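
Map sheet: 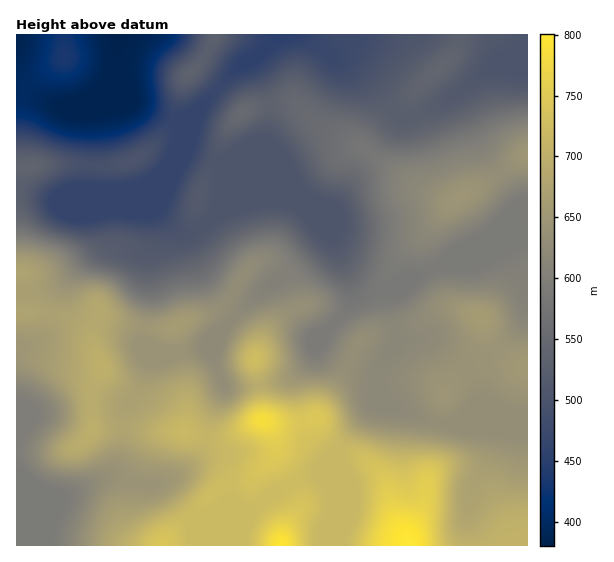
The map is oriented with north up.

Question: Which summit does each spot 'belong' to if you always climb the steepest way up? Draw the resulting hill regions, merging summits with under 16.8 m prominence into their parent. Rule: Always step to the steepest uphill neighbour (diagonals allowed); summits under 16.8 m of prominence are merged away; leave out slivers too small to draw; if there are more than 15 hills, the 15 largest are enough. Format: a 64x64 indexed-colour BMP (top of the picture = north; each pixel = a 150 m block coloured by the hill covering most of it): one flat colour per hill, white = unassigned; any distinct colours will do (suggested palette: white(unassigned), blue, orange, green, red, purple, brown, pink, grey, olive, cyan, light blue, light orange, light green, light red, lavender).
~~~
<image width="64" height="64" href="data:image/bmp;base64,Qk12CAAAAAAAAHYAAAAoAAAAQAAAAEAAAAABAAQAAAAAAAAIAAATCwAAEwsAABAAAAAAAAAA////ALR3HwAOf/8ALKAsACgn1gC9Z5QAS1aMAMJ34wB/f38AIr28AM++FwDox64AeLv/AIrfmACWmP8A1bDFAHd3d3d3d3d3d3d3iIiIiIiIiIiIERERERERERERERERd3d3d3d3d3d3d3eIiIiIiIiIiIgRERERERERERERERF3d3d3d3d3d3d3d4iIiIiIiIiIiBEREREREREREREREXd3d3d3d3d3d3d3iIiIiIiIiIiIERERERERERERERERd3d3d3d3d3d3d3iIhVVYiIiIiIgRERERERERERERERF3d3d3d3d3d3d3eIiIVVVYiIiIiBEREREREREREREREXdzMzd3d3d3d3eIiIiFVVWIiIiIERERERERERERERERMzMzMzd3d3d3eIiIiFVVVVWIiIgREREREREREREREREzMzMzMzcREREYiIiIVVVVVVWIiBERERERERERERERETMzMzMzMxEREREYiIVVVVVVVVWIERERERERERERERERMzMzMzMzMRERERFVVVVVVVVVVVgREREREREREREREREzMzMzMzMxERERERVVVVVVVVVVVRERERERERERERERETMzMzMzMzEREREREVVVVVVVVVVVURERERERERERERERMzMzMzMzMRERERERVVVVVVVVVVVREREREREREREREREzMzMzMzMxERERERFVVVVVVVVVVVURERERERERERERETMzMzMzMzEREREREVVVVVVVVVVVVVERERERREQRERERMzMzMzMzMRERERERFVVVVVVVVVVVVREREUREREREREQzMzMzMzMzEREREREVVVVVVVVVVVVVURFERERERERERDMzMzMzMzMxERERERVVVVVVVVVVVVVRREREREREREREMzMzMzMzMzEREREREVVVVVVVVVVVVVREREREREREREQzMzMzMzMzMxERERERZmZmVVVVVVVVVERERERERERERDMzMzMzMzMzERERERZmZmZmZVVVVVVUREREREREREREMzMzMzMzMzMRERERFmZmZmZmVVVVURREREREREREREQzMzMzMzMzMzEREREWZmZmZmZlVVEREURERERERERERDMzMzMzMzMzMRERERZmZmZmZmVRERERFEREREREREREETMzMzMzMzMRERERFmZmZmZmZhEREREUREREREREREQREzMzMzMzMxERERERZmZmZmZmYRERERFERERERERERBERMzMzMzMzERERERFmZmZmZmZhERERFEREREREREREEREzMzMzMzMRERERERZmZmZmZmYREREUREREREREREQRERMzMzMzMxEREREREWZmZmZmZmERERRERERERERERBEREzMzMzMzERERERERFmZmZmZmZhERFEREREREREREERETMzMzMzMxERERERERZmZmZmZmEREUREREREREREQREREzMzMzMzEREREREREWZmZmZmYRIiRERERERERERBERERMzMzMzMREREREREREWZmZmYSIiIiJERERERERBEREREzMzMzMREREREREREREWZmZhIiIiIiJEREREREERERERMzMzMxERERERERERERFmZmIiIiIiIiIiREREERERERERMzMzMRERERERERERERZmIiIiIiIiIiIiJEQREREREREzMzMxEREREREREREREWYiIiIiIiIiIiIiIRERERERERMzMzERERERERERERERZiIiIiIiIiIiIiIiIhERERERMzMzMREREREREREREREiIiIiIiIiIiIiIiIiEREREREzMzMxEREREREREREREiIiIiIiIiIiIiIiIiIRERERETMzMzERERERERERERESIiIiIiIiIiIiIiIiIhERERERETMzMRERERoiEREREiIiIiIiIiIiIiIiIiIiERERERERETMzERERGqIiIiIiIiIiIiIiIiIiIiIiIiIREREREREREzMRERERqiIiIiIiIiIiIiIiIiIiIiIiIhERERERERERMxERERGqoiIiIiIiIiIiIiIiIiIiIiIiERERERERERERMREREaqiIiIiIiIiIiIiIiIiIiIiIiIREREREREREREREREaqqoiIiIiIiIiIiIiIiIiIiIiIhEREREREREREREREaqqqiIiIiIiIiIiIiIiIiIiIiIiERERERERERERERGqqqqqoiIiIiIiIiIiIiIiIiIiIiIRERERERERERERGqqqqqqiIiIiIiIiIiIiIiIiIiIiIhEREREREREREREaqqqqqqIiIiIiIiIiIiIiIiIiIiIiEREREREREREREaqqqqqqqiIiIiIiIiIiIiIiIiIiIiIREREREREREREZmqqqqqqqIiIiIiIiIiISIiIiIiIiIhERERERERERGZmZmqqqqqoiIiIiIiIiIRERIiIiIiIiERG7u7ERERmZmZmZqqqqqiIiIiIiIiIRERESIiIiIiIbu7u7u7ERmZmZmZmaqqqiIiIiIiIiIhERERESIiIiIru7u7u7u5mZmZmZmZqqqqIiIiIiIiIhEREREREiIiIiu7u7u7u7mZmZmZmZmaqqoiIiIiIiIhEREREREREiIiK7u7u7u7uZmZmZmZmZmqoiIiIiIiIhERERERERERIiIru7u7u7u5mZmZmZmZmZmiIiIiIiIRERERERERERESIiu7u7u7u7uZmZmZmZmZmZIiIiIiERERERERERERERESK7u7u7u7u5mZmZmZmZmZmSIiIiEREREREREREREREREru7u7u7u7mZmZmZmZmZmZkiIiERERERERERERERERER"/>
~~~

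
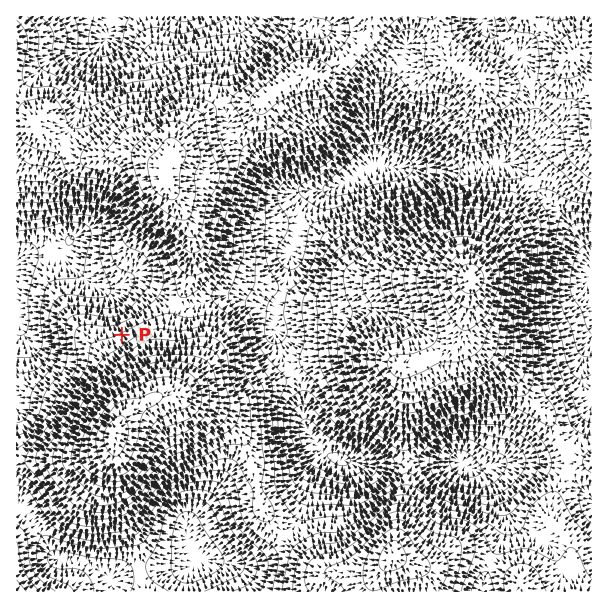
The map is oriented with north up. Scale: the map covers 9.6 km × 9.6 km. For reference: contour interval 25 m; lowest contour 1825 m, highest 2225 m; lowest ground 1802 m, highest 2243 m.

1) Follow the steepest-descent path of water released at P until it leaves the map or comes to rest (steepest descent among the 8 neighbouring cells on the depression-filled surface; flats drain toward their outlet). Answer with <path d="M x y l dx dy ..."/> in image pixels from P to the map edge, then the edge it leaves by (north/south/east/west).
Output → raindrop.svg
<path d="M122 335l-3-3 0-20-5-9-19-19-6-3-21-21-15 0-2-2-28 0-6 6"/>
exit: west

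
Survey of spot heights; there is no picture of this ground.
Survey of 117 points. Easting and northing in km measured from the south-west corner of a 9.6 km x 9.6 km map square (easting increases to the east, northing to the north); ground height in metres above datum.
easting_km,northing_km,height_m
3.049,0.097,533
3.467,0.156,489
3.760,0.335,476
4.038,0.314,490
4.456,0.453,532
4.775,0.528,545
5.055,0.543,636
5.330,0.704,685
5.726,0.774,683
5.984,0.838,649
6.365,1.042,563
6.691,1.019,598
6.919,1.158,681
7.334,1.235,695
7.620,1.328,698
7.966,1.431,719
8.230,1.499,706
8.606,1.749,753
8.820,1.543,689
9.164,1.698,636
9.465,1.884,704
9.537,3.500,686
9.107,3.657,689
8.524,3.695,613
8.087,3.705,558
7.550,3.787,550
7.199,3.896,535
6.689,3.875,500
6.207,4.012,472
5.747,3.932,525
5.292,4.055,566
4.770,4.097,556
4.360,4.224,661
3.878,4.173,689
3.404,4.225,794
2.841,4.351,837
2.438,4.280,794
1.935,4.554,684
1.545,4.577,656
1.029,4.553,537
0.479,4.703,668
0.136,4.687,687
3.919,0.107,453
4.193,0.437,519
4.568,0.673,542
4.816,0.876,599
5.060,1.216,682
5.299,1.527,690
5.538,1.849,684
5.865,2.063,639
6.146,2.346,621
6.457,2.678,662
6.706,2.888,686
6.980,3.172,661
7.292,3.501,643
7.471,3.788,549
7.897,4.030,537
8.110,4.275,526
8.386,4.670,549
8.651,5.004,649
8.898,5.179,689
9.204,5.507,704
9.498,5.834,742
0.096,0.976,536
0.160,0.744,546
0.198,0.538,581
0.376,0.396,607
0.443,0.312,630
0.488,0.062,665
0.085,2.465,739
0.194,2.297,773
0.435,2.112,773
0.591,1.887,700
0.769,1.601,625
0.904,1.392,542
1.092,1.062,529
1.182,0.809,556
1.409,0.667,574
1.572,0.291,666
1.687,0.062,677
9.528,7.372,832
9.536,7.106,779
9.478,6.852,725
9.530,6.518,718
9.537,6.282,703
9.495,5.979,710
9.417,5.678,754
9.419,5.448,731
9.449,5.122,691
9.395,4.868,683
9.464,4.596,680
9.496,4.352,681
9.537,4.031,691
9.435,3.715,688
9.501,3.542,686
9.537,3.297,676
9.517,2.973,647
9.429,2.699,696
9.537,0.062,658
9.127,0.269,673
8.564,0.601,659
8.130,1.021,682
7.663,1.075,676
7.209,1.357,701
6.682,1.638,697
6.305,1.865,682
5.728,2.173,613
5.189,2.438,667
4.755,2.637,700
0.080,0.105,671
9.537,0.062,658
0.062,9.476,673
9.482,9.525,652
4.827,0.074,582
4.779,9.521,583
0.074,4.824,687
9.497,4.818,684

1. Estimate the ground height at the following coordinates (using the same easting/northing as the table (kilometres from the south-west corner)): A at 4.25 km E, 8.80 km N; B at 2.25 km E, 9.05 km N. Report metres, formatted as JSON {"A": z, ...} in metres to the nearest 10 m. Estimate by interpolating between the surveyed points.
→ {"A": 690, "B": 680}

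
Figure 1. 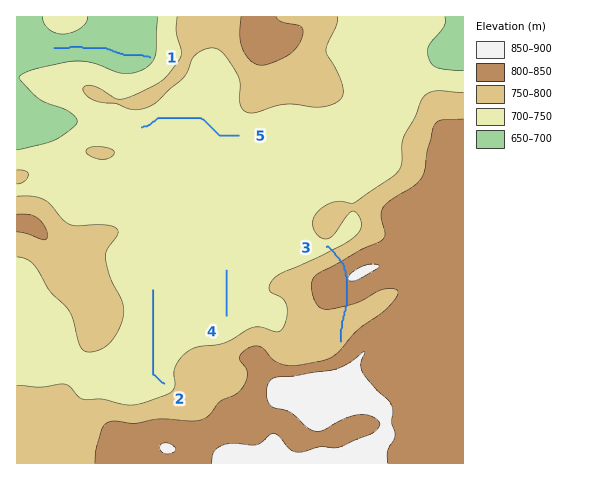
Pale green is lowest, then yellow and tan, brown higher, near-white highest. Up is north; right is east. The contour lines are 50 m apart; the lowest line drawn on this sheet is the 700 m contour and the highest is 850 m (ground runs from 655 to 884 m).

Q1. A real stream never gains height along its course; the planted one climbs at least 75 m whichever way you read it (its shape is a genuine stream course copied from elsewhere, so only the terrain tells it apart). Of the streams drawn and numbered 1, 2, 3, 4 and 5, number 3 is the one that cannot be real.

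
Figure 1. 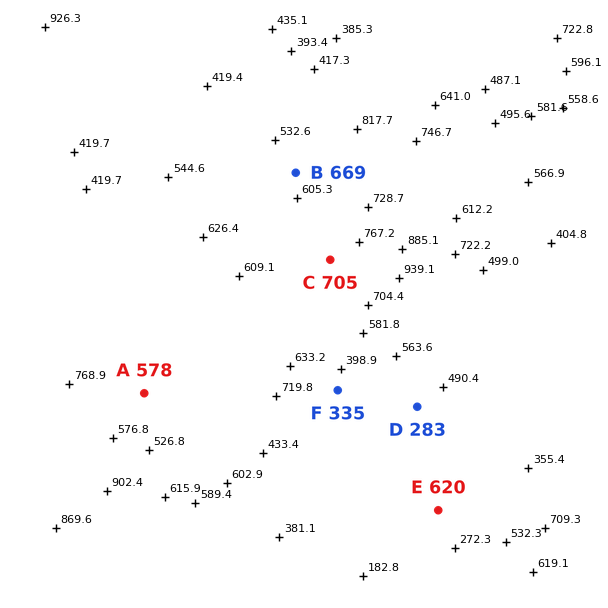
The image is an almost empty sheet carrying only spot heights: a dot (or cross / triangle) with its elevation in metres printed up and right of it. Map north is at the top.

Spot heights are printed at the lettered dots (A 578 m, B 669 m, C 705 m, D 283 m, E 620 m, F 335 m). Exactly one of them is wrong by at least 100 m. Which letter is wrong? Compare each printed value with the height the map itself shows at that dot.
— E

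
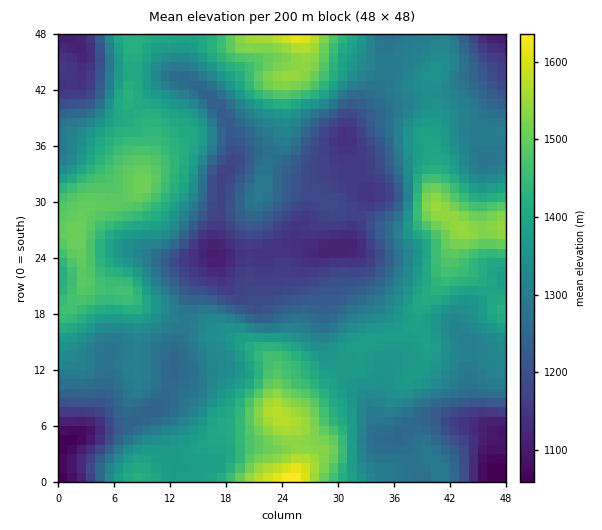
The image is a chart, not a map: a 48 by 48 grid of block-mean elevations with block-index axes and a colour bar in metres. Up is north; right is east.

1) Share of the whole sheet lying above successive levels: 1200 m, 83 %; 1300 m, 57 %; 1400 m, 26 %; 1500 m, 7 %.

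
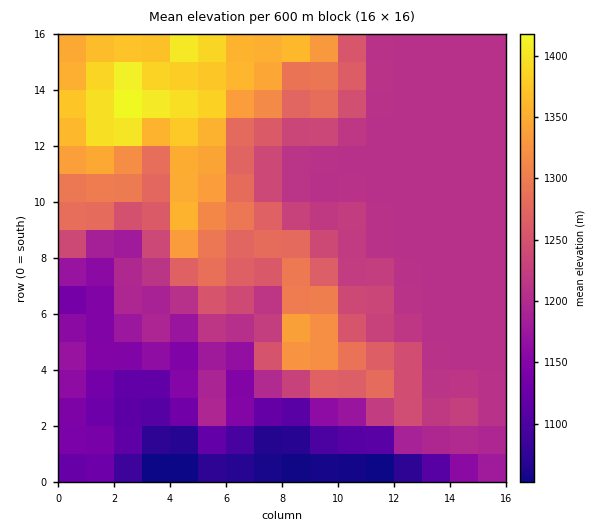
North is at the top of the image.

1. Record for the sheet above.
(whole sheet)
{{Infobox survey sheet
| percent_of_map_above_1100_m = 93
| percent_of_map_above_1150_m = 83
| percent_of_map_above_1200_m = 72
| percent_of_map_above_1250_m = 34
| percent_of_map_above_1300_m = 20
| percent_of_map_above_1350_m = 12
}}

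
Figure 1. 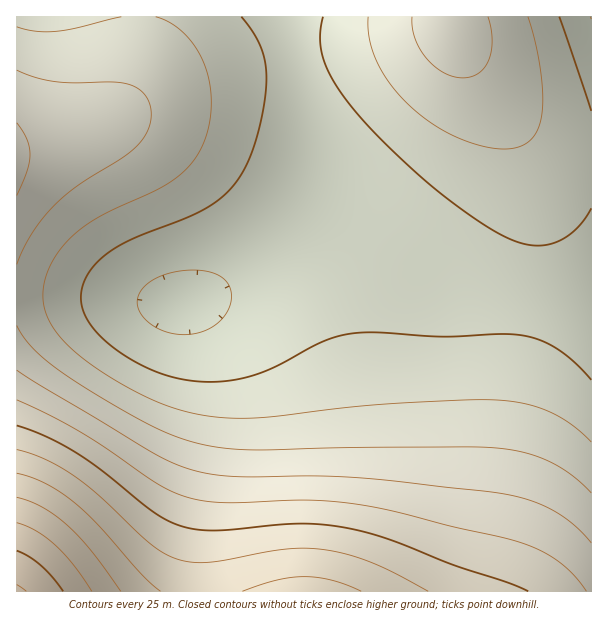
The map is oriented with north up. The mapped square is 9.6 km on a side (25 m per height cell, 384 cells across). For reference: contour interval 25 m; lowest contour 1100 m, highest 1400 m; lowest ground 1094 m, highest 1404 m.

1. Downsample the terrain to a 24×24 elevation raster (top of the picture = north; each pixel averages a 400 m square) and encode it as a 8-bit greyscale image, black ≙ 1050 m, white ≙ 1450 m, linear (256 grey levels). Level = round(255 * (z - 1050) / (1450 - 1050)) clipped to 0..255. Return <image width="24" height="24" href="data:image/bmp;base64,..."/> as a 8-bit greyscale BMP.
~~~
<image width="24" height="24" href="data:image/bmp;base64,Qk12BgAAAAAAADYEAAAoAAAAGAAAABgAAAABAAgAAAAAAEACAAATCwAAEwsAAAABAAAAAAAAAAAAAAEBAQACAgIAAwMDAAQEBAAFBQUABgYGAAcHBwAICAgACQkJAAoKCgALCwsADAwMAA0NDQAODg4ADw8PABAQEAAREREAEhISABMTEwAUFBQAFRUVABYWFgAXFxcAGBgYABkZGQAaGhoAGxsbABwcHAAdHR0AHh4eAB8fHwAgICAAISEhACIiIgAjIyMAJCQkACUlJQAmJiYAJycnACgoKAApKSkAKioqACsrKwAsLCwALS0tAC4uLgAvLy8AMDAwADExMQAyMjIAMzMzADQ0NAA1NTUANjY2ADc3NwA4ODgAOTk5ADo6OgA7OzsAPDw8AD09PQA+Pj4APz8/AEBAQABBQUEAQkJCAENDQwBEREQARUVFAEZGRgBHR0cASEhIAElJSQBKSkoAS0tLAExMTABNTU0ATk5OAE9PTwBQUFAAUVFRAFJSUgBTU1MAVFRUAFVVVQBWVlYAV1dXAFhYWABZWVkAWlpaAFtbWwBcXFwAXV1dAF5eXgBfX18AYGBgAGFhYQBiYmIAY2NjAGRkZABlZWUAZmZmAGdnZwBoaGgAaWlpAGpqagBra2sAbGxsAG1tbQBubm4Ab29vAHBwcABxcXEAcnJyAHNzcwB0dHQAdXV1AHZ2dgB3d3cAeHh4AHl5eQB6enoAe3t7AHx8fAB9fX0Afn5+AH9/fwCAgIAAgYGBAIKCggCDg4MAhISEAIWFhQCGhoYAh4eHAIiIiACJiYkAioqKAIuLiwCMjIwAjY2NAI6OjgCPj48AkJCQAJGRkQCSkpIAk5OTAJSUlACVlZUAlpaWAJeXlwCYmJgAmZmZAJqamgCbm5sAnJycAJ2dnQCenp4An5+fAKCgoAChoaEAoqKiAKOjowCkpKQApaWlAKampgCnp6cAqKioAKmpqQCqqqoAq6urAKysrACtra0Arq6uAK+vrwCwsLAAsbGxALKysgCzs7MAtLS0ALW1tQC2trYAt7e3ALi4uAC5ubkAurq6ALu7uwC8vLwAvb29AL6+vgC/v78AwMDAAMHBwQDCwsIAw8PDAMTExADFxcUAxsbGAMfHxwDIyMgAycnJAMrKygDLy8sAzMzMAM3NzQDOzs4Az8/PANDQ0ADR0dEA0tLSANPT0wDU1NQA1dXVANbW1gDX19cA2NjYANnZ2QDa2toA29vbANzc3ADd3d0A3t7eAN/f3wDg4OAA4eHhAOLi4gDj4+MA5OTkAOXl5QDm5uYA5+fnAOjo6ADp6ekA6urqAOvr6wDs7OwA7e3tAO7u7gDv7+8A8PDwAPHx8QDy8vIA8/PzAPT09AD19fUA9vb2APf39wD4+PgA+fn5APr6+gD7+/sA/Pz8AP39/QD+/v4A////ANrQxLaqn5mXmJueoKCempSOiYWBf3t2b8/Guq2glo+NjY+SlJSRjYiDf3t4dnNuaMK6rqKVi4SBgIKDhYWDgHx4dHFvbWpmYLSsopaKgHh0c3N0dXVzcW5saWdmZGJeWKSdlIh9c2xnZWRkZWVkY2JgX15dXFpWUJSOhHpvZl5ZV1ZWVlZWVlZVVVVUU1FOSYR9dGpgV1BMSUhJSUpKS0tLTExMS0lGQXRtY1pQSEI/PT0+P0BBQkJDQ0REQ0I/OmVdVEpBOjUzMzM1Nzk6Ozs8PDw8PDs4NFlPRjw0LiopKiwuMTM1NTY2NjY2NjUzL09EOzIqJSIiIyYqLS8wMTExMTExMTAvK0k+NCskHx0dICMmKiwtLi0tLS0tLi0sKUc8MiojHx0dHyIlJykqKysqKissLCwsKUo/NS4oIyEgISIkJicoKCgpKSosLS0tK09FPDUwKygmJSUlJSYmJycoKistLzAwLVVMRD45NTEuKygmJSQlJicpLC4xMjMzMFtTTUhDPzo1MCwoJSQkJigsLzI1Nzc2M19YU09MSEI8NjAqJiUlKCsvMzc6Ozs5NWBbV1RRTUhBOjIsKCYoKzA1OT0/QD87Nl1ZV1VTUEtEPDQuKikrLzU7QERFREE8NVhVU1NSUEtEPTUvKysvNDtCR0pKSEM8M1BOTk5OTUlDPDUwLS0yOUFITlBOSkM6MEhHR0hJSUZAOjQvLS81PEVNUlRRS0I3LD8/QEJDQ0E8NjEtLC81PkdPVFVRSj80Jw=="/>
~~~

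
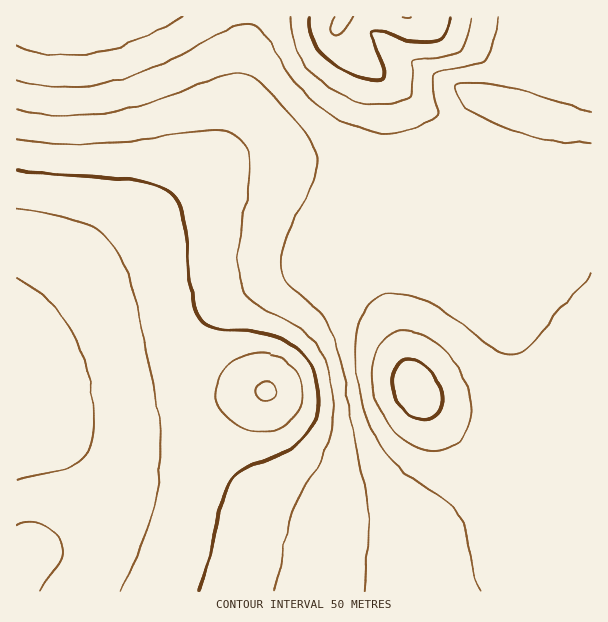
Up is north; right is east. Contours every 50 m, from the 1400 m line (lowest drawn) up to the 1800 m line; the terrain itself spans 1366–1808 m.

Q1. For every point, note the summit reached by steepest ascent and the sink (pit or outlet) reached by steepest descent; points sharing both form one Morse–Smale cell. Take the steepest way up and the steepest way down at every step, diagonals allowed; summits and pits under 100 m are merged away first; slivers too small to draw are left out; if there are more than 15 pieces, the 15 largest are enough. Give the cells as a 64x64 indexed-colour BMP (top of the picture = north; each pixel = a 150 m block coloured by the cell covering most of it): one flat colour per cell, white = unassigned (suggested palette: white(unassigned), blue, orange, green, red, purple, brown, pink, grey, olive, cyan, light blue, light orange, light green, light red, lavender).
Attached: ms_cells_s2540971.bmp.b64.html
<image width="64" height="64" href="data:image/bmp;base64,Qk12CAAAAAAAAHYAAAAoAAAAQAAAAEAAAAABAAQAAAAAAAAIAAATCwAAEwsAABAAAAAAAAAA////ALR3HwAOf/8ALKAsACgn1gC9Z5QAS1aMAMJ34wB/f38AIr28AM++FwDox64AeLv/AIrfmACWmP8A1bDFADMzMzMRERERERERERERERERERERERERERERERERERERMzMzMxEREREREREREREREREREREREREREREREREREREzMzMzMRERERERERERERERERERERERERERERERERERETMzMzMxERERERERERERERERERERERERERERERERERERMzMzMzEREREREREREREREREREREREREREREREREREREzMzMzMRERERERERERERERERERERERERERERERERERETMzMzMxERERERERERERERERERERERERERERERERERERMzMzMzEREREREREREREREREREREREREREREREREREREzMzMzMRERERERERERERERERERERERERERERERERERETMzMzMxERERERERERERERERERERERERERERERERERERMzMzMzEREREREREREREREREREREREREREREREREREREzMzMzMRERERERERERERERERERERERERERERERERERETMzMzMRERERERERERERERERERERERERERERERERERERMzMzMREREREREREREREREREREREREREREREREREREREzMzMxERERERERERERERERERERERERERERERERERERETMzMxERERERERERERERERERERERERERERERERERERERMzMxEREREREREREREREREREREREREREREREREREREREzMxERERERERERERERERERERERERERERERERERERERETMRERERERERERERERERERERERERERERERERERERERERMRERERERERERERERERERERERERERERERERERERERERExEREREREREREREREREREREREREREREREREREREREREREREREREREREREREREREREREREREREREREREREREREREREREREREREREREREREREREREREREREREREREREREREREREREREREREREREREREREREREREREREREREREREREREREREREREREREREREREREREREREREREREREREREREREREREREREREREREREREREREREREREREREREREREREREREREREREREREREREREREREREREREREREREREREREREREREREREREREREREREREREREREREREREREREREREREREREREREREREREREREREREREREREREREREREREREREREhERERERERERERERERERERERERERERERERERERERERESIRERERERERERERERERERERERERERERERERERERERERIiEREREREREREREREREREREREREREREREREREREREREiIhERERERERERERERERERERERERERERERERERERERESIiIRERERERERERERERERERERERERERERERERERERERIiIiEREREREREREREREREREREREREREREREREREREREiIiIhERERERERERERERERERERERERERERERERERERESIiIiIRERERERERERERERERERERERERERERERERERERIiIiIiEREREREREREREREREREREREREREREREREREREiIiIiIhERERERERERERERERERERERERERERERERERESIiIiIiIhERERERERERERERERERERERERERERERERERIiIiIiIiIREREREREREREREREREREREREREREREREREiIiIiIiIiIRERERERERERERERERERERERERERERERESIiIiIiIiIiERERERERERERERERERERERERERERERERIiIiIiIiIiIhEREREREREREREREREREREREREREREREiIiIiIiIiIiIhERERERERERERERERERERERERERERESIiIiIiIiIiIiIRERERERERERERERERERERERERERERIiIiIiIiIiIiIiIREREREREREREREREREREREREREREiIiIiIiIiIiIiIiIhERERERERERERERERERERERERESIiIiIiIiIiIiIiIiIiIiIiIiIiIiIiIhERERERERERIiIiIiIiIiIiIiIiIiIiIiIiIiIiIiIiIiEREREREREiIiIiIiIiIiIiIiIiIiIiIiIiIiIiIiIiIhERERERESIiIiIiIiIiIiIiIiIiIiIiIiIiIiIiIiIiIRERERERIiIiIiIiIiIiIiIiIiIiIiIiIiIiIiIiIiIhERESIiIiIiIiIiIiIiIiIiIiIiIiIiIiIiIiIiIiIiIRIiIiIiIiIiIiIiIiIiIiIiIiIiIiIiIiIiIiIiIiIiIiIiIiIiIiIiIiIiIiIiIiIiIiIiIiIiIiIiIiIiIiIiIiIiIiIiIiIiIiIiIiIiIiIiIiIiIiIiIiIiIiIiIiIiIiIiIiIiIiIiIiIiIiIiIiIiIiIiIiIiIiIiIiIiIiIiIiIiIiIiIiIiIiIiIiIiIiIiIiIiIiIiIiIiIiIiIiIiIiIiIiIiIiIiIiIiIiIiIiIiIiIiIiIiIiIiIiIiIiIiIiIiIiIiIiIiIiIiIiIiIiIiIiIiIiIiIiIiIiIiIiIiIiIiIiIiIiIiIiIiIiIiIiIiIiIiIiIiIiIiIiIiIiIiIiIiIiIiIiIiIiIiIiIiIiIiIiIiIiIiIiIiIiIiIiIiIiIiIiIiIiIiIiIiIiIiIiIiIiIiIiIiIiIiIi"/>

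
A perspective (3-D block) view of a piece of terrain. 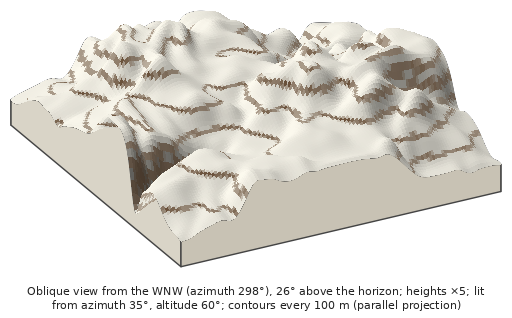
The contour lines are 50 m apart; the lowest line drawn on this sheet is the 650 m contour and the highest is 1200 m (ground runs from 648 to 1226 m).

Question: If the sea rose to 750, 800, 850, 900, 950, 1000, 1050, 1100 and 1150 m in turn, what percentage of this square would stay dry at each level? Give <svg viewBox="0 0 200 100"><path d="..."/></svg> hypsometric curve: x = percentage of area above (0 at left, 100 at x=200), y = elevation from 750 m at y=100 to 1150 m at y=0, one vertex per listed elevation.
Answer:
<svg viewBox="0 0 200 100"><path d="M192 100l-14-12-17-13-23-13-28-12-37-12-31-13-17-13-16-12"/></svg>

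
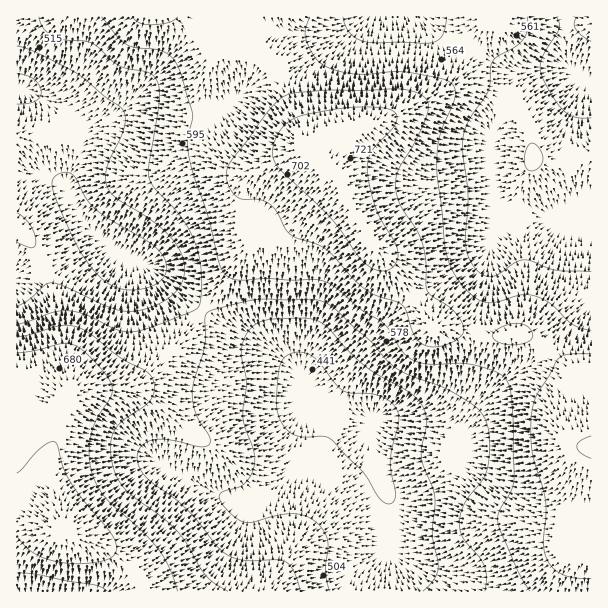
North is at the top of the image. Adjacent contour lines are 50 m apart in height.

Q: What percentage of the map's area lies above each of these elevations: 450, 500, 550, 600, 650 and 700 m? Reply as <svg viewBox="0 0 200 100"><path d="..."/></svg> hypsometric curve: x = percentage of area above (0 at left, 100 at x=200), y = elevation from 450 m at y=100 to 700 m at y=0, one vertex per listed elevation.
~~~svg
<svg viewBox="0 0 200 100"><path d="M190 100l-33-20-44-20-36-20-37-20-28-20"/></svg>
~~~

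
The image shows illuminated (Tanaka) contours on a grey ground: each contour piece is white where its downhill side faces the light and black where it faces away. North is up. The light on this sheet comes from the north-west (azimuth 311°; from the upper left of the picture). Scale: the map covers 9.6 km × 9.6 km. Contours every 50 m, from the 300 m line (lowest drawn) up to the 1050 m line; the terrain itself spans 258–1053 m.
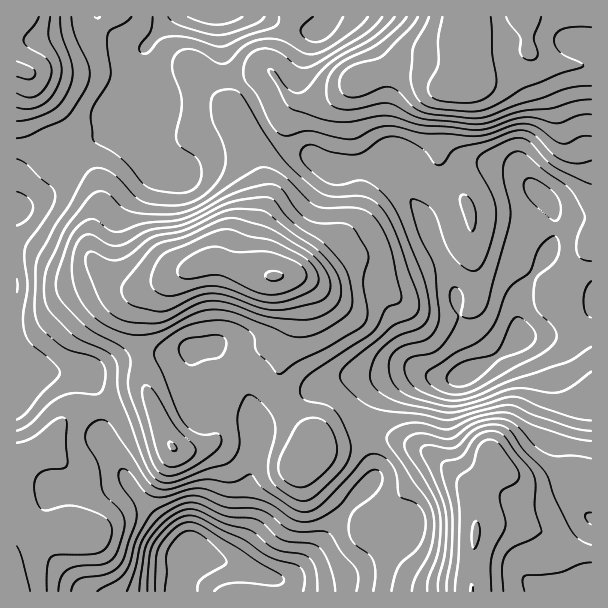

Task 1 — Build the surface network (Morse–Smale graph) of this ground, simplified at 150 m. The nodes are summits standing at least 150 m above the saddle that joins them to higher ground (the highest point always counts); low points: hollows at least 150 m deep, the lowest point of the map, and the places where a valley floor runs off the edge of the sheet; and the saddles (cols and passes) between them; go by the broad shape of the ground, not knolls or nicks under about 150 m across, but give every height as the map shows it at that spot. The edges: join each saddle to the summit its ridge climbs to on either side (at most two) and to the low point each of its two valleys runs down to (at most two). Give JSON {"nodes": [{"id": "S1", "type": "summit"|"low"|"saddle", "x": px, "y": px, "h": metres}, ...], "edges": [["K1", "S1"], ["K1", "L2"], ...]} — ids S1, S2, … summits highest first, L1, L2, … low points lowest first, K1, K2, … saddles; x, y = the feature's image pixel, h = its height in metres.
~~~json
{"nodes": [
{"id": "S1", "type": "summit", "x": 275, "y": 276, "h": 1053},
{"id": "S2", "type": "summit", "x": 476, "y": 534, "h": 953},
{"id": "S3", "type": "summit", "x": 465, "y": 35, "h": 947},
{"id": "S4", "type": "summit", "x": 17, "y": 69, "h": 859},
{"id": "L1", "type": "low", "x": 191, "y": 554, "h": 258},
{"id": "L2", "type": "low", "x": 465, "y": 374, "h": 370},
{"id": "L3", "type": "low", "x": 215, "y": 17, "h": 421},
{"id": "K1", "type": "saddle", "x": 569, "y": 477, "h": 771},
{"id": "K2", "type": "saddle", "x": 366, "y": 437, "h": 677},
{"id": "K3", "type": "saddle", "x": 102, "y": 405, "h": 659},
{"id": "K4", "type": "saddle", "x": 267, "y": 126, "h": 647},
{"id": "K5", "type": "saddle", "x": 66, "y": 165, "h": 622}],
"edges": [["K1", "S2"], ["K1", "L1"], ["K1", "L2"], ["K2", "S1"], ["K2", "S2"], ["K2", "L1"], ["K2", "L2"], ["K3", "S1"], ["K3", "L1"], ["K3", "L3"], ["K4", "S1"], ["K4", "S3"], ["K4", "L2"], ["K4", "L3"], ["K5", "S1"], ["K5", "S4"], ["K5", "L3"]]}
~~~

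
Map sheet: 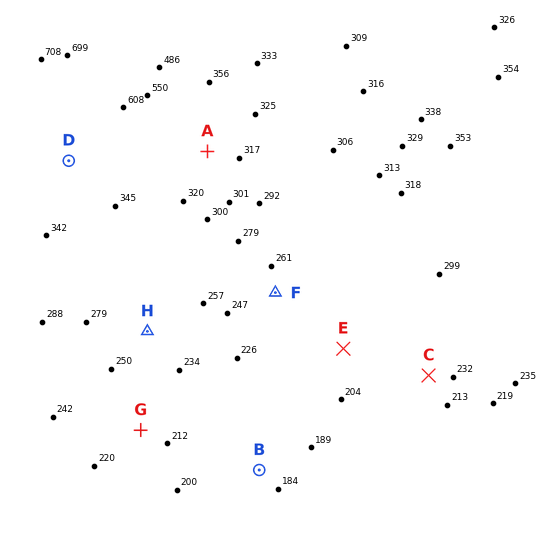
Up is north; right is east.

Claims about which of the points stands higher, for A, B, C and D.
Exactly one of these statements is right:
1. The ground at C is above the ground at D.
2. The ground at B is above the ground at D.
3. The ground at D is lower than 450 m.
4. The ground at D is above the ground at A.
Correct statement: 4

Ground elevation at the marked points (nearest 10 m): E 230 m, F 250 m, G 220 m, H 260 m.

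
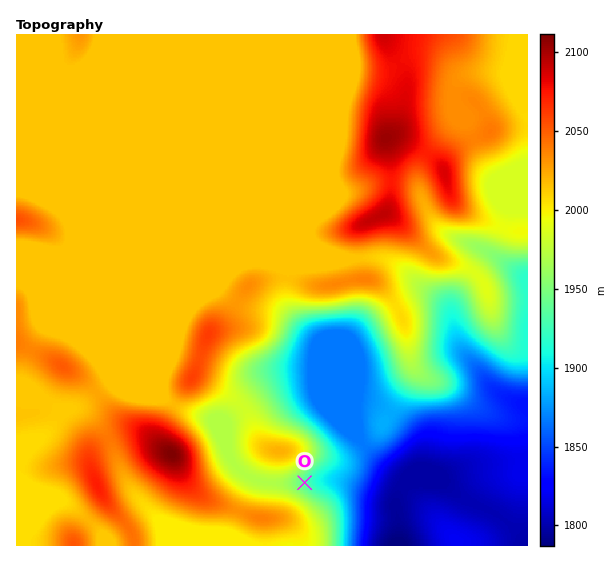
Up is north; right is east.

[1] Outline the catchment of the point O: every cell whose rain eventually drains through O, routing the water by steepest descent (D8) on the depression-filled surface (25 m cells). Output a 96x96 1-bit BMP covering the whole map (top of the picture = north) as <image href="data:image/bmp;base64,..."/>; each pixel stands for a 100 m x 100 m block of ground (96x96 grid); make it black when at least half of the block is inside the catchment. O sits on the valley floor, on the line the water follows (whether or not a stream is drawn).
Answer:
<image width="96" height="96" href="data:image/bmp;base64,Qk2+BAAAAAAAAD4AAAAoAAAAYAAAAGAAAAABAAEAAAAAAIAEAAATCwAAEwsAAAIAAAAAAAAA////AAAAAAAAAAAAAAAAAAAAAAAAAAAAAAAAAAAAAAAAAAAAAAAAAAAAAAAAAAAAAAAAAAAAAAAAAAAAAAAAAAAAAAAAAAAAAAcAAAAAAAAAAAAAAD8AAAAAAAAAAAAAAf8AAAAAAAAAAAAAD/8AAAAAAAAAAAAAH/8AAAAAAAAAAAAAP/8AAAAAAAAAAAAAf/8AAAAAAAAAAAAA///AAAAAAAAAAAAB///AAAAAAAAAAAAD///AAAAAAAAAAAAD///AAAAAAAAAAAAD///AAAAAAAAAAAAH//+AAAAAAAAAAAAP//4AAAAAAAAAAAAf//wAAAAAAAAAAAAf//gAAAAAAAAAAAAf//gAAAAAAAAAAAAf//AAAAAAAAAAAAAf//AAAAAAAAAAAAAP//AAAAAAAAAAAAAH/+AAAAAAAAAAAAAD/8AAAAAAAAAAAAAD/4AAAAAAAAAAAAAB/wAAAAAAAAAAAAAA/gAAAAAAAAAAAAAA/AAAAAAAAAAAAAAAcAAAAAAAAAAAAAAAAAAAAAAAAAAAAAAAAAAAAAAAAAAAAAAAAAAAAAAAAAAAAAAAAAAAAAAAAAAAAAAAAAAAAAAAAAAAAAAAAAAAAAAAAAAAAAAAAAAAAAAAAAAAAAAAAAAAAAAAAAAAAAAAAAAAAAAAAAAAAAAAAAAAAAAAAAAAAAAAAAAAAAAAAAAAAAAAAAAAAAAAAAAAAAAAAAAAAAAAAAAAAAAAAAAAAAAAAAAAAAAAAAAAAAAAAAAAAAAAAAAAAAAAAAAAAAAAAAAAAAAAAAAAAAAAAAAAAAAAAAAAAAAAAAAAAAAAAAAAAAAAAAAAAAAAAAAAAAAAAAAAAAAAAAAAAAAAAAAAAAAAAAAAAAAAAAAAAAAAAAAAAAAAAAAAAAAAAAAAAAAAAAAAAAAAAAAAAAAAAAAAAAAAAAAAAAAAAAAAAAAAAAAAAAAAAAAAAAAAAAAAAAAAAAAAAAAAAAAAAAAAAAAAAAAAAAAAAAAAAAAAAAAAAAAAAAAAAAAAAAAAAAAAAAAAAAAAAAAAAAAAAAAAAAAAAAAAAAAAAAAAAAAAAAAAAAAAAAAAAAAAAAAAAAAAAAAAAAAAAAAAAAAAAAAAAAAAAAAAAAAAAAAAAAAAAAAAAAAAAAAAAAAAAAAAAAAAAAAAAAAAAAAAAAAAAAAAAAAAAAAAAAAAAAAAAAAAAAAAAAAAAAAAAAAAAAAAAAAAAAAAAAAAAAAAAAAAAAAAAAAAAAAAAAAAAAAAAAAAAAAAAAAAAAAAAAAAAAAAAAAAAAAAAAAAAAAAAAAAAAAAAAAAAAAAAAAAAAAAAAAAAAAAAAAAAAAAAAAAAAAAAAAAAAAAAAAAAAAAAAAAAAAAAAAAAAAAAAAAAAAAAAAAAAAAAAAAAAAAAAAAAAAAAAAAAAAAAAAAAAAAAAAAAAAAAAAAAAAAAAAAAAAAAAAAAAAAAAAAAAAAAAAAAAAAAAAAAAAAAAAAAAAAAAAAAAAAAAAAAAAAAAAAAAAAAAAAAAAAAAAAAAAAAAAAAAAAAAA="/>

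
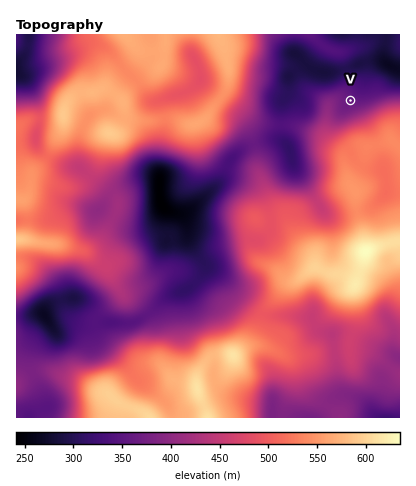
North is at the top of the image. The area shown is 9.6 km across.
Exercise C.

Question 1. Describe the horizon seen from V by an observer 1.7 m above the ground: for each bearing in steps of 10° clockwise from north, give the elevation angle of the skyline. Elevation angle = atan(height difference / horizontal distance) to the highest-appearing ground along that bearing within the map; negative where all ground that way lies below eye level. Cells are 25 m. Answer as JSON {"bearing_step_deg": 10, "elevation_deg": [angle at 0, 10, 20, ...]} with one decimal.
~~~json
{"bearing_step_deg": 10, "elevation_deg": [-1.6, -2.0, -2.2, -2.2, -1.6, -2.8, -2.1, -1.5, -0.4, 2.3, 5.2, 7.2, 8.4, 8.9, 9.0, 9.2, 9.7, 9.9, 9.4, 8.2, 6.7, 5.4, 4.6, 4.1, 3.8, 3.8, 3.7, 3.2, 3.7, 3.7, 3.4, 0.6, -0.1, -0.4, -0.9, -1.1]}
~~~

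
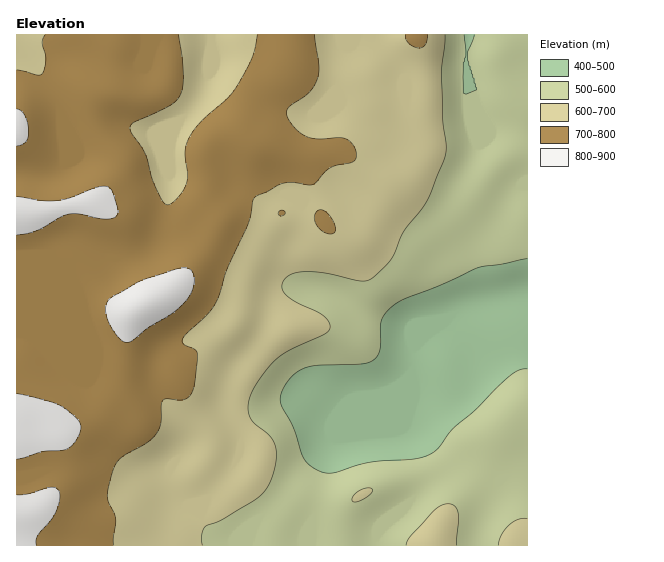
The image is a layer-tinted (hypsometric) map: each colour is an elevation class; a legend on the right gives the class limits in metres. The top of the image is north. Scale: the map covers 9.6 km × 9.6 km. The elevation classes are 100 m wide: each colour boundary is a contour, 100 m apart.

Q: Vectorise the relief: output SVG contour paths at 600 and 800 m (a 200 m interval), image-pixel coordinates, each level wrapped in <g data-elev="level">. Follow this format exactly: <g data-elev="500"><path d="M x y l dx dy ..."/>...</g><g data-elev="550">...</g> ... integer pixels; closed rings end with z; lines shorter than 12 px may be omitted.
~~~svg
<g data-elev="600"><path d="M202 545l0-10 3-8 17-7 36-22 9-10 6-13 3-18-1-13-6-9-17-14-4-9 1-12 6-13 13-19 11-11 14-8 31-14 6-7-1-7-7-6-25-13-11-7-4-7 2-8 9-6 14-2 20 1 32 8 11-1 21-20 12-28 19-23 7-12 15-37 2-9-3-31-2-45 4-40"/><path d="M457 545l1-32-3-6-6-3-8 1-7 6-23 25-5 9"/><path d="M527 519l-9 0-9 6-7 10-4 10"/><path d="M352 501l5 1 8-4 6-5 1-4-5-1-8 3-6 5z"/></g><g data-elev="800"><path d="M36 545l1-9 14-16 5-9 4-11-1-8-2-4-6-1-22 7-12 1"/><path d="M17 459l25-7 19-1 6-2 9-9 5-13-1-4-4-6-16-12-11-4-32-8"/><path d="M123 341l4 1 6-2 15-12 24-15 11-9 7-9 3-8 1-10-3-7-4-2-6 0-35 11-36 20-4 8 1 10 7 15z"/><path d="M17 235l20-4 24-14 8-3 9 0 29 5 8-2 3-5-5-20-3-4-4-2-11 2-25 10-12 2-16 1-25-4"/><path d="M17 146l5-1 4-3 3-10-4-16-4-5-4-2"/></g>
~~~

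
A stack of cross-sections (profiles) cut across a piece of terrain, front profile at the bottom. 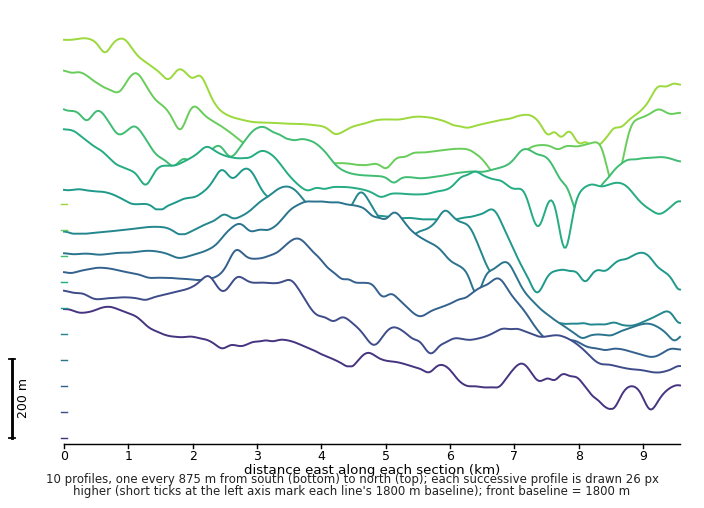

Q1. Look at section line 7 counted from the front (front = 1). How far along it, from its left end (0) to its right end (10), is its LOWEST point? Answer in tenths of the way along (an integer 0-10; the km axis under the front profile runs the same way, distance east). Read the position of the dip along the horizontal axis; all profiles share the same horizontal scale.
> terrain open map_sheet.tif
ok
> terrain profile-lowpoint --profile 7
8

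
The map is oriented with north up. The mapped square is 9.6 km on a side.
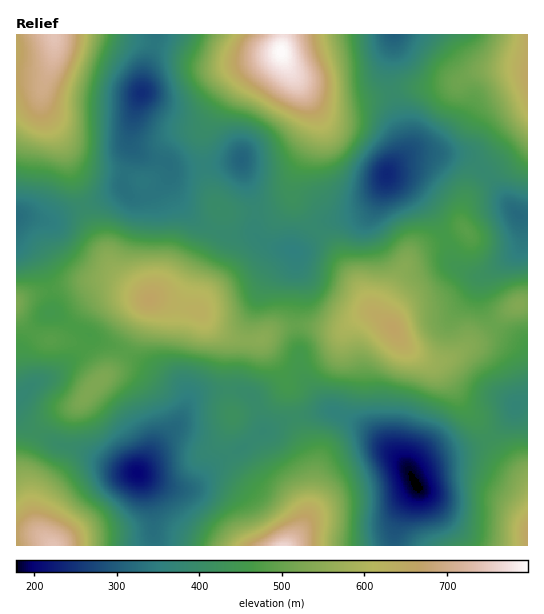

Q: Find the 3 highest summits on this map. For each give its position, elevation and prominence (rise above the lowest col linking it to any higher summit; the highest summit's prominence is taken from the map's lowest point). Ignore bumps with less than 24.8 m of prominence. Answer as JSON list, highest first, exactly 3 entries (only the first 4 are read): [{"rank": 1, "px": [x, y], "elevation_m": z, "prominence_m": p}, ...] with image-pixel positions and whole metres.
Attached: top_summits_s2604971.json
[{"rank": 1, "px": [281, 52], "elevation_m": 798, "prominence_m": 620}, {"rank": 2, "px": [393, 328], "elevation_m": 662, "prominence_m": 238}, {"rank": 3, "px": [150, 300], "elevation_m": 661, "prominence_m": 163}]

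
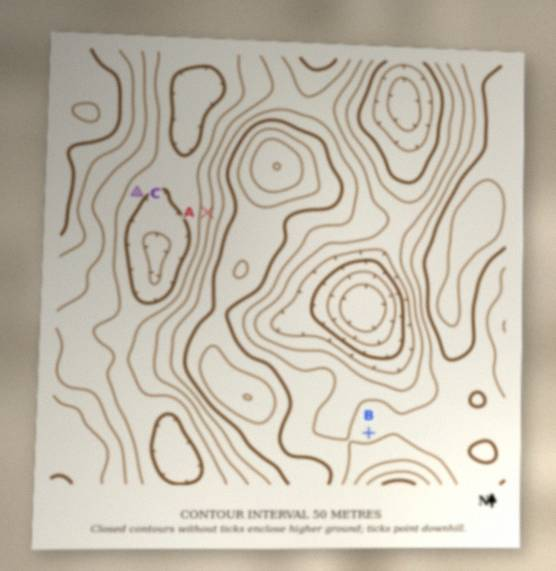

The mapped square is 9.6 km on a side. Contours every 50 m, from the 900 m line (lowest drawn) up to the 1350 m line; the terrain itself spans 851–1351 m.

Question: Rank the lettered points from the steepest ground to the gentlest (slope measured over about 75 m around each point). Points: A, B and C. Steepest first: A C B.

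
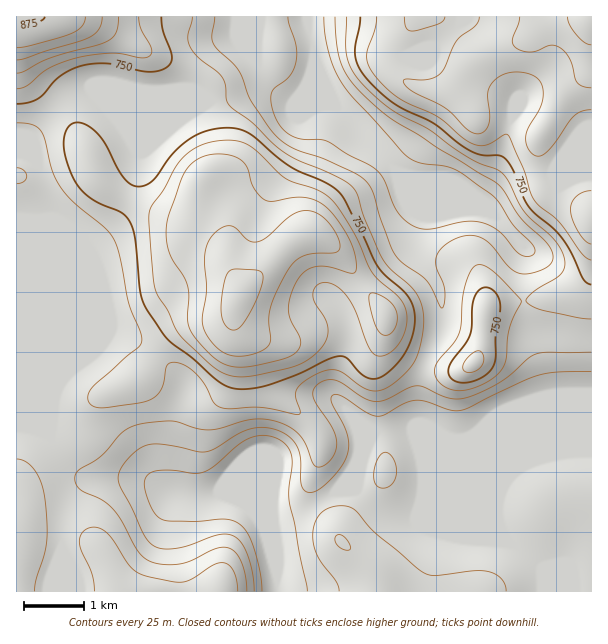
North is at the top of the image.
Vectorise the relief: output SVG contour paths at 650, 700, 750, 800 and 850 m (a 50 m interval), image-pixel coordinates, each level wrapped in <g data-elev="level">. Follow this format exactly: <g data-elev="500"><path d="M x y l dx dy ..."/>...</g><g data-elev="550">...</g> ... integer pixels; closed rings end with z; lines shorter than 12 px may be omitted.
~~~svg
<g data-elev="650"><path d="M262 591l-1-16-5-21-6-17-7-10-7-5-9-3-35 2-24 0-7-2-8-9-7-18-2-10 4-8 6-3 8-1 14 1 18 2 10-1 11-6 25-23 15-7 14 0 13 5 6 7 4 8-3 44 18 91"/></g><g data-elev="700"><path d="M247 591l-2-15-3-13-6-10-8-5-12 0-25 13-12 3-20 0-13-5-9-10-15-28-9-12-11-9-18-8-6-4-3-8 1-7 5-5 20-12 18-21 9-6 15-6 25-2 9 1 21 7 11 1 10-1 33-10 12 0 12 2 12 5 10 8 8 10 8 21 3 2 4 0 6-4 5-5 3-6 2-8-4-15-17-25-3-8 0-4 2-5 8-6 7-1 8 1 24 16 12 4 12-1 22-12 9-2 8 1 21 10 15 2 15-5 22-11 14-9 16-16 8-4 10-2 45 0"/><path d="M343 549l7 1 0-5-6-9-6-1-3 2 0 5 3 4z"/><path d="M335 17l1 24 4 18 5 13 10 14 19 19 18 14 107 66 5 6 16 27 29 28 4 11-1 4-3 5-16 7-14 0-10-6-17-21-9-7-12-4-13 3-14 8-6 6-2 6 0 9 9 23-1 14-1 4-2 0-14-27-25-18-8-11-14-34-7-26-7-11-10-7-29-14-36-13-11-7-10-11-20-30-12-30-25-25-1-8 3-19"/></g><g data-elev="750"><path d="M236 389l15 0 18-4 31-12 29-14 10-3 8 2 12 14 7 5 8 2 7-2 9-7 9-9 11-19 5-22-1-9-3-9-7-11-18-15-9-10-31-63-7-11-13-9-36-17-42-33-11-4-12-1-15 2-13 5-12 7-11 10-22 29-6 4-8 2-7-3-8-7-18-33-10-13-14-8-6 0-4 2-6 7-1 12 1 12 6 17 6 12 10 10 12 8 23 10 8 9 5 18 5 53 7 17 17 25 7 7 21 16 27 24 8 4z"/><path d="M462 383l11-2 10-4 8-7 4-8 1-27 4-30-3-11-5-4-4-2-8 1-5 7-3 10 0 20-2 9-21 33 0 6 2 4 4 3z"/><path d="M17 104l12-2 9-3 21-22 13-8 11-4 13-2 14 1 39 8 9-1 8-3 5-5 1-7-9-26-2-13"/><path d="M360 17l-5 28 0 11 4 12 9 12 25 23 41 20 34 27 14 5 18 1 6 3 8 12 9 26 5 9 33 31 10 15 12 27 4 4 4 2"/></g><g data-elev="800"><path d="M231 366l12 1 15-2 26-6 12-6 4-6 1-6-10-21-3-12 4-15 7-15 9-9 10-3 12 1 23 6 3-3 0-7-3-15-6-14-12-18-11-11-10-5-11-3-12 1-18 3-7-1-6-4-6-8-6-20-6-7-12-6-15-1-11 2-7 4-7 5-5 7-17 44-2 21 4 18 14 21 4 11 1 10-1 23 2 10 8 11 14 15 9 6z"/><path d="M383 335l6 0 6-6 2-8 0-9-4-7-6-6-9-5-7-1-2 6 4 18 4 12z"/><path d="M591 191l-7 1-8 4-4 7-2 6 2 10 6 12 7 10 6 3"/><path d="M17 73l7-2 27-13 46-13 11-4 6-5 2-4 3-15"/><path d="M404 17l3 12 6 2 25-7 5-3 2-4"/><path d="M479 17l-4 9-19 15-11 27-5 6-12 5-23 0-1 1 0 3 3 4 9 6 28 14 23 22 6 4 6 1 6-3 4-8 1-9-2-21 1-6 5-6 8-6 10-3 12 1 10 3 8 8 1 14-4 12-11 19-2 11 4 11 7 5 6-1 6-5 26-35 7-4 9-1"/></g><g data-elev="850"><path d="M229 329l5 1 6-3 12-19 11-26 0-7-3-4-26-2-4 2-3 3-4 17-2 20 3 12z"/><path d="M17 48l15-3 40-12 10-7 3-9"/><path d="M568 17l1 7 7 11 8 7 7 3"/></g>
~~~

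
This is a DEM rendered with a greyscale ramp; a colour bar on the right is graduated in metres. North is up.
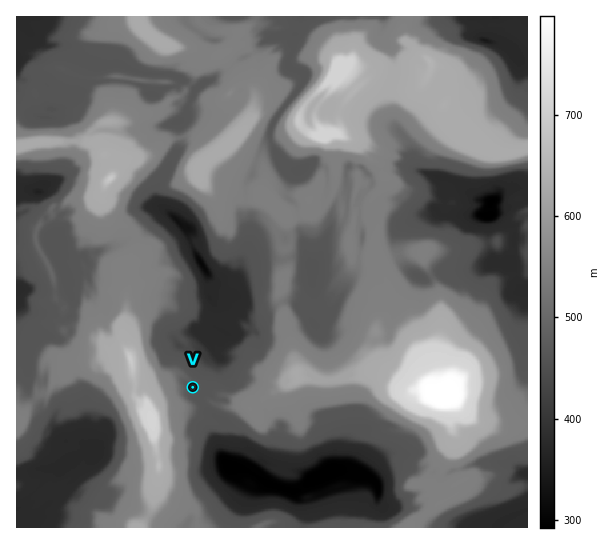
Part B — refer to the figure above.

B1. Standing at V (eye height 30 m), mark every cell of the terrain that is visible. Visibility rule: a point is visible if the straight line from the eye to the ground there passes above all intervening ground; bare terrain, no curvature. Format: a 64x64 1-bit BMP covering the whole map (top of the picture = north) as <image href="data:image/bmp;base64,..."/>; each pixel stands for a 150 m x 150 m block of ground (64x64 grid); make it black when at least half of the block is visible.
<image width="64" height="64" href="data:image/bmp;base64,Qk0+AgAAAAAAAD4AAAAoAAAAQAAAAEAAAAABAAEAAAAAAAACAAATCwAAEwsAAAIAAAAAAAAA////AAAAAAAAAAH+f/wAAAAAAf/hwAAAAAAD4AAAAAAAAAPAAAAAAAAAAYAAAAAAAAAAAAAAAAAAAAAAAAAAAAAAAAAAAAAAAAAAAAAAAAAAAAAAAAAAAAAAAAAAAAAAAAAABAAAAAAAACH8AAAAAAAAIegAAAAAAABhwAAAAAAAACfwAACwAAAAL/AAAGAAAAAP/MAAIAAAAF/+wAAAAAAAD7xgAAAAAACGHmAAAAAAAogfIAAAAAABgB+AAAAAAAG4D4AAAAAAAfg/gAAAAAAB/H+AAAAAAAB/94AAAAAAAH//gAAAAAAAPf+AAAAAAAA9/4AAAAAAADz/gAAAAAAAOH+AAAAAAAAA/4AAAAAAAAD/gAAAAAAAAf/AAAAAAAAB/4AAAAAAAAH/gAAAAAAAAc/AAAAAAAABj4gAAAAAMAOPAAAAAAAAB44AAAAAAAgPgAAAAAAAGB8AAAAAAAAcBAAAAAAAAAIEAAAAAAAAAQDAAAAAAAAAAGAAAAAAAAAgEA/wAgAAAAAIP8AGAAAAAAQ4AAgAAAAABDAAAAAAAAAAAAAgAAAAAAAAAEAAAAAAAAAAAAAAAAAAAAAAAAAAAAAAAAAAAAAAAAAAAAAAAAAAAAAAAAAAAAAAAAAAAABwAAAAAAAAAMAAAAAAAAABAAAAAAAAAAAAAAAAAAAAAAAAAAAAAA=="/>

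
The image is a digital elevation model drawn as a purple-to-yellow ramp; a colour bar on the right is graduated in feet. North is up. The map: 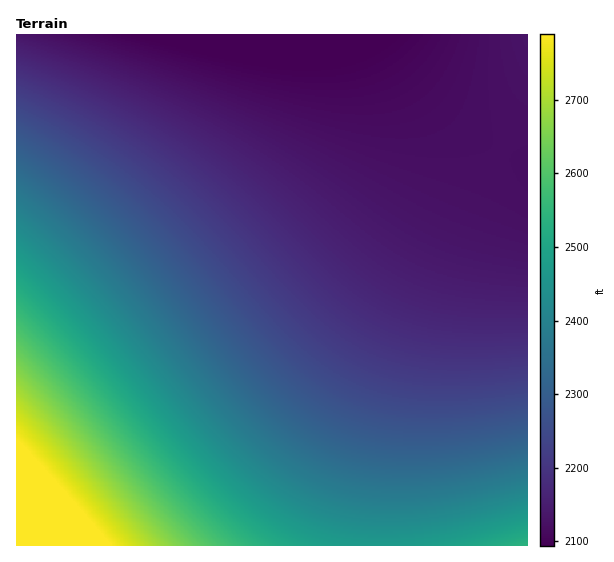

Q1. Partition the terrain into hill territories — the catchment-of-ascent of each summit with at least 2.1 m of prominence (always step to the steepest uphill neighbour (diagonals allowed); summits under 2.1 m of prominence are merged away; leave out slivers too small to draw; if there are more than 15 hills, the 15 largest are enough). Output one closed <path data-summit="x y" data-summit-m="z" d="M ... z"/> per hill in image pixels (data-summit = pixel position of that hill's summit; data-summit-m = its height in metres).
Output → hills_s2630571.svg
<path data-summit="17 545" data-summit-m="916" d="M377 34l-361 1 1 511 363-1 4-78 15-87 26-93 42-106 2-10 0-16-10-20-40-46z"/><path data-summit="527 545" data-summit-m="774" d="M379 34l-2 1 31 41 55 64 6 15 0 16-2 10-42 106-26 93-15 87-4 78 147 1 1-383-38-17-32-23-41-40z"/><path data-summit="527 35" data-summit-m="649" d="M527 34l-147 1 37 48 41 40 32 23 37 16z"/>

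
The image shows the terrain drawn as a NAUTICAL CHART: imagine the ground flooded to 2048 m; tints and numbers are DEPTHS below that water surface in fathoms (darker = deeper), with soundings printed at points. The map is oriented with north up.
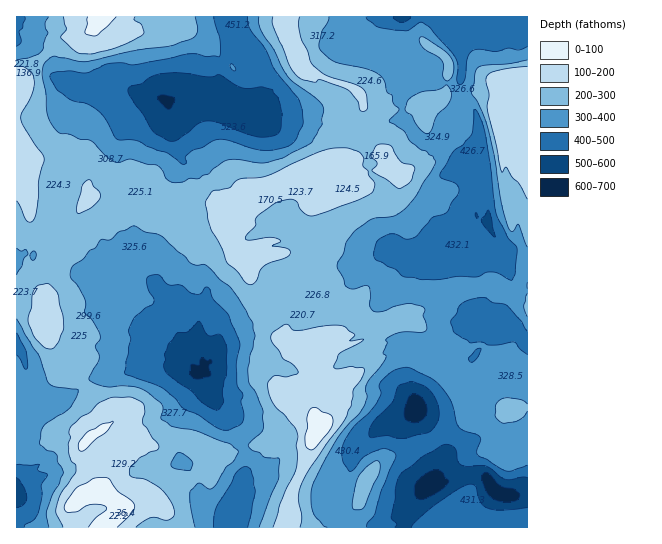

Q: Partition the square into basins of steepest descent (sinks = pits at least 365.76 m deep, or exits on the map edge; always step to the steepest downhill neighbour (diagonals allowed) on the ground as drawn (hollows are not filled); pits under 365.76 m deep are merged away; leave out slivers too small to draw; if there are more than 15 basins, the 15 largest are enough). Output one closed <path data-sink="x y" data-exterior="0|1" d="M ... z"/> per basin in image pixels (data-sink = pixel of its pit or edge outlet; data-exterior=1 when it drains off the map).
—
<path data-sink="426 486" data-exterior="0" d="M527 16l-240 1 6 33 8 19 53 19 9 10 1 20-21 13 2 19-3 7-20 2-8 2-32 18-7 8-5 2-23 6-14 9-8 1 8 9-5 15 0 10 11 19 9 8 4 28 4 9 8 14 8 6 12 20 6 5 9-1 13 19-1 16-12 12 0 3 2 12 12 6 6 11-7 13-9 31-11 20-6 38 242-1z"/><path data-sink="198 373" data-exterior="0" d="M17 159l-1 150 18 7 5 0 5-5 5 10-9 5 0 5 8 7 7 19 24 21 8 9 1 10 21 21 2 5 4-3 8 0 2 2 6 13 0 6-4 2-16 2 1 13-11 33 13 9 8 9 17-10 15 4 11 8 4 17 116 0 6-21 1-17 11-20 9-31 7-13-6-11-12-6-2-12 0-3 12-12 1-16-13-19-9 1-6-5-12-20-8-6-8-14-4-9-4-28-9-8-11-19 0-10 5-11-1-7-7-7-6-1-5 2-23 3-6 0-15-7-9 7-7-3-3-4-4 4-5 0-7-6-6-10-6-2-13 1-13 5-12 9-8 12-2 15-7 13-3 5-6 1-10-11-8-2-10-13-7-53z"/><path data-sink="165 101" data-exterior="0" d="M286 16l-269 0-1 142 6 7 3 0 8-5 18-1 7-3 21 13 9 1 0 23 2 6 15-10 12-2 6 0 7 4 15-3 6 6 2 11 8 3 9-7 12 3 7-8 20 7 24 1 14-9 28-8 7-8 32-18 8-2 20-2 3-7-2-19 21-13-1-20-9-10-5-3-20-5-28-11-8-19z"/><path data-sink="17 495" data-exterior="1" d="M19 309l-3 1 0 217 87 1 18-18 0-3-18-15-6-2-5-23-9-21 8-11 18-10 2-4-23-24-1-10-8-9-24-21-7-19-8-7 0-5 9-5-5-10-5 5-5 0z"/>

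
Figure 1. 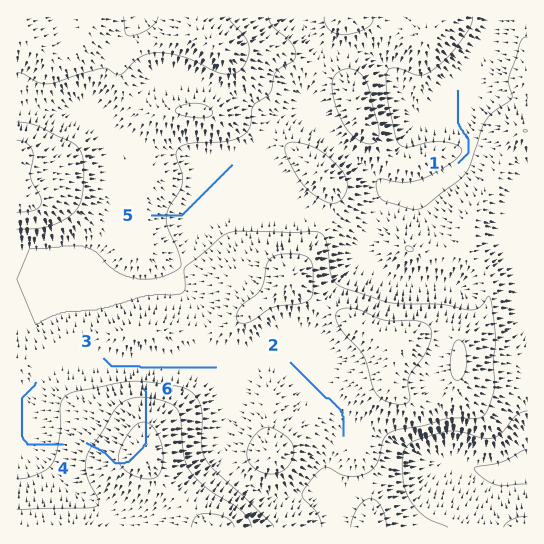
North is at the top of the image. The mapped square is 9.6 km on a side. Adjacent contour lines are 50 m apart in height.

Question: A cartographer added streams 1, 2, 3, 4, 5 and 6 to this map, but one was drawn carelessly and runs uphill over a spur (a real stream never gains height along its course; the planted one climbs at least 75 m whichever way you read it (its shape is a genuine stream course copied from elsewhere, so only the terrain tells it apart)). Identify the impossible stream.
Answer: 6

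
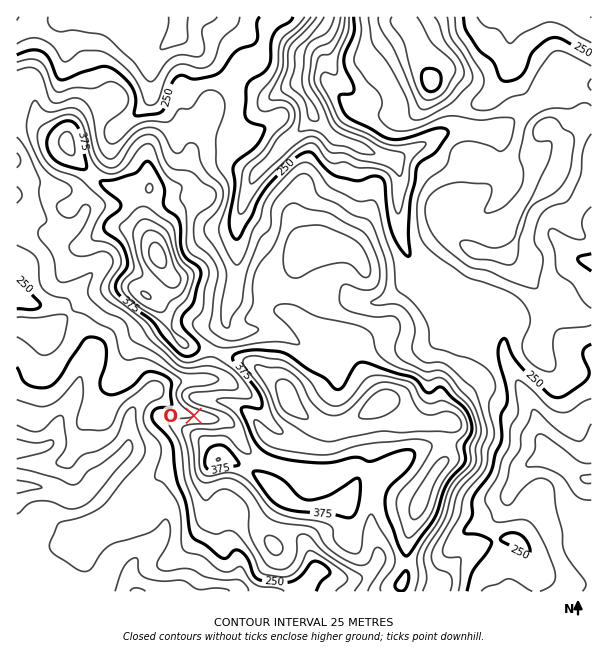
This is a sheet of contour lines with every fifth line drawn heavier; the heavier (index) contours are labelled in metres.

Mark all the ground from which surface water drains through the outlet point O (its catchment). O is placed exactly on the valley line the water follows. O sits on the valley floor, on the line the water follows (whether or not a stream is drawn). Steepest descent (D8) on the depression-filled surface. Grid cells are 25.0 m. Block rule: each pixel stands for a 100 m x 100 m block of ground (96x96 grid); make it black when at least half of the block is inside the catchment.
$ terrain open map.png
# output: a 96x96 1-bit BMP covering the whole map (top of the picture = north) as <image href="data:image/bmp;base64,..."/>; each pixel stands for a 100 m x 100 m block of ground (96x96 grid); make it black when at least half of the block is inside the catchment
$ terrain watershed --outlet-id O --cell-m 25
<image width="96" height="96" href="data:image/bmp;base64,Qk2+BAAAAAAAAD4AAAAoAAAAYAAAAGAAAAABAAEAAAAAAIAEAAATCwAAEwsAAAIAAAAAAAAA////AAAAAAAAAAAAAAAAAAAAAAAAAAAAAAAAAAAAAAAAAAAAAAAAAAAAAAAAAAAAAAAAAAAAAAAAAAAAAAAAAAAAAAAAAAAAAAAAAAAAAAAAAAAAAAAAAAAAAAAAAAAAAAAAAAAAAAAAAAAAAAAAAAAAAAAAAAAAAAAAAAAAAAAAAAAAAAAAAAAAAAAAAAAAAAAAAAAAAAAAAAAAAAAAAAAAAAAAAAAAAAAAAAAAAAAAAAAAAAH8AAAAAAAAAAAAAAf+AAAAAAAAAAAAAA//AAAAAAAAAAAAAB//AAAAAAAAAAAAAD//gAAAAAAAAAAAAP//gAAAAAAAAAAAAf//wAAAAAAAAAAAD///wAAAAAAAAAAAP///4AAAAAAAAAAAf///4AAAAAAAAAAA////4AAAAAAAAAAB/8D/4AAAAAAAAAAD/4B/4AAAAAAAAAAD/4B/4AAAAAAAAAAD/wAA4AAAAAAAAAAD/gAAAAAAAAAAAAAD/AAAAAAAAAAAAAAD8AAAAAAAAAAAAAAAAAAAAAAAAAAAAAAAAAAAAAAAAAAAAAAAAAAAAAAAAAAAAAAAAAAAAAAAAAAAAAAAAAAAAAAAAAAAAAAAAAAAAAAAAAAAAAAAAAAAAAAAAAAAAAAAAAAAAAAAAAAAAAAAAAAAAAAAAAAAAAAAAAAAAAAAAAAAAAAAAAAAAAAAAAAAAAAAAAAAAAAAAAAAAAAAAAAAAAAAAAAAAAAAAAAAAAAAAAAAAAAAAAAAAAAAAAAAAAAAAAAAAAAAAAAAAAAAAAAAAAAAAAAAAAAAAAAAAAAAAAAAAAAAAAAAAAAAAAAAAAAAAAAAAAAAAAAAAAAAAAAAAAAAAAAAAAAAAAAAAAAAAAAAAAAAAAAAAAAAAAAAAAAAAAAAAAAAAAAAAAAAAAAAAAAAAAAAAAAAAAAAAAAAAAAAAAAAAAAAAAAAAAAAAAAAAAAAAAAAAAAAAAAAAAAAAAAAAAAAAAAAAAAAAAAAAAAAAAAAAAAAAAAAAAAAAAAAAAAAAAAAAAAAAAAAAAAAAAAAAAAAAAAAAAAAAAAAAAAAAAAAAAAAAAAAAAAAAAAAAAAAAAAAAAAAAAAAAAAAAAAAAAAAAAAAAAAAAAAAAAAAAAAAAAAAAAAAAAAAAAAAAAAAAAAAAAAAAAAAAAAAAAAAAAAAAAAAAAAAAAAAAAAAAAAAAAAAAAAAAAAAAAAAAAAAAAAAAAAAAAAAAAAAAAAAAAAAAAAAAAAAAAAAAAAAAAAAAAAAAAAAAAAAAAAAAAAAAAAAAAAAAAAAAAAAAAAAAAAAAAAAAAAAAAAAAAAAAAAAAAAAAAAAAAAAAAAAAAAAAAAAAAAAAAAAAAAAAAAAAAAAAAAAAAAAAAAAAAAAAAAAAAAAAAAAAAAAAAAAAAAAAAAAAAAAAAAAAAAAAAAAAAAAAAAAAAAAAAAAAAAAAAAAAAAAAAAAAAAAAAAAAAAAAAAAAAAAAAAAAAAAAAAAAAAAAAAAAAAAAAAAAAAAAAAAAAAAAAAAAAAAAAAAAAAAAAAAAAA="/>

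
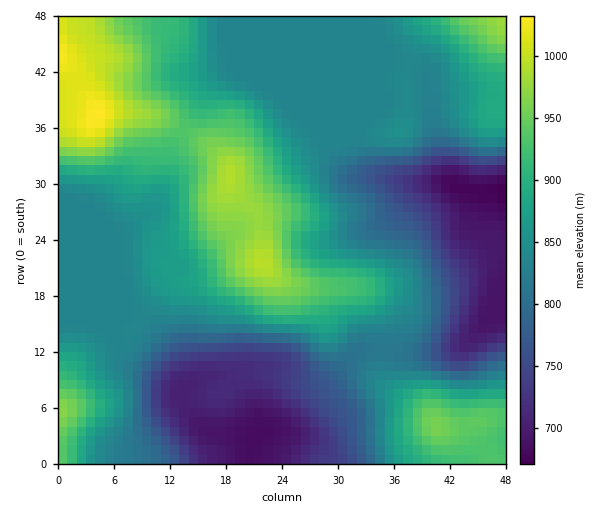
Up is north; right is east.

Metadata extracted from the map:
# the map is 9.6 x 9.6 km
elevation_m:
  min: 670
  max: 1030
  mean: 850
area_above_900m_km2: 24.9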